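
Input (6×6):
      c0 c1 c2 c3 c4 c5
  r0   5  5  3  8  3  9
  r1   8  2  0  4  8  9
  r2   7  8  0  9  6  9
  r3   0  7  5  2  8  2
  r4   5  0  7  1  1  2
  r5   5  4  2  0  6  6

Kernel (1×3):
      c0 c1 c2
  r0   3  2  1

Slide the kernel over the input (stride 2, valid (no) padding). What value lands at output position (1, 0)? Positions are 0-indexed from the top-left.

The receptive field on the input at this output position is [7 8 0]. Elementwise product with the kernel and sum: 7·3 + 8·2 + 0·1.

37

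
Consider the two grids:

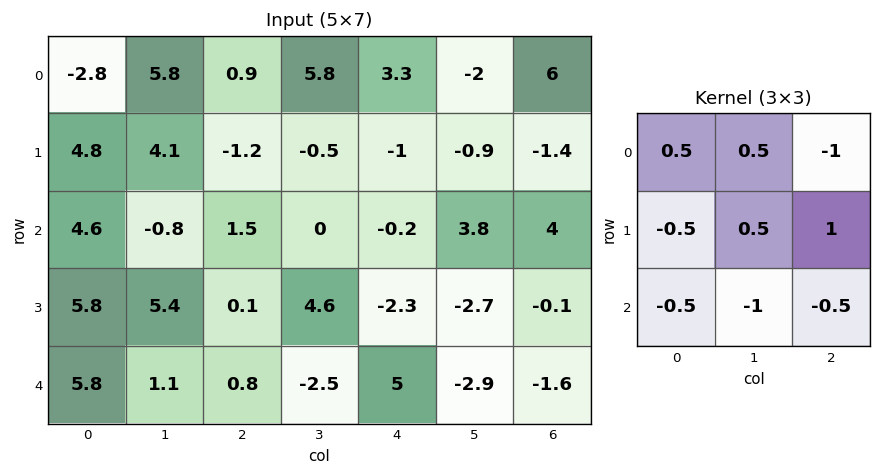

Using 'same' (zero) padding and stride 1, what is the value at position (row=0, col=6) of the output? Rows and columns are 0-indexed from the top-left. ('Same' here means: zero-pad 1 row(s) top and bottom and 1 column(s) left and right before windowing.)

5.85

The receptive field on the zero-padded input at this output position is [0 0 0 / -2 6 0 / -0.9 -1.4 0]. Elementwise product with the kernel and sum: 0·0.5 + 0·0.5 + 0·-1 + -2·-0.5 + 6·0.5 + 0·1 + -0.9·-0.5 + -1.4·-1 + 0·-0.5.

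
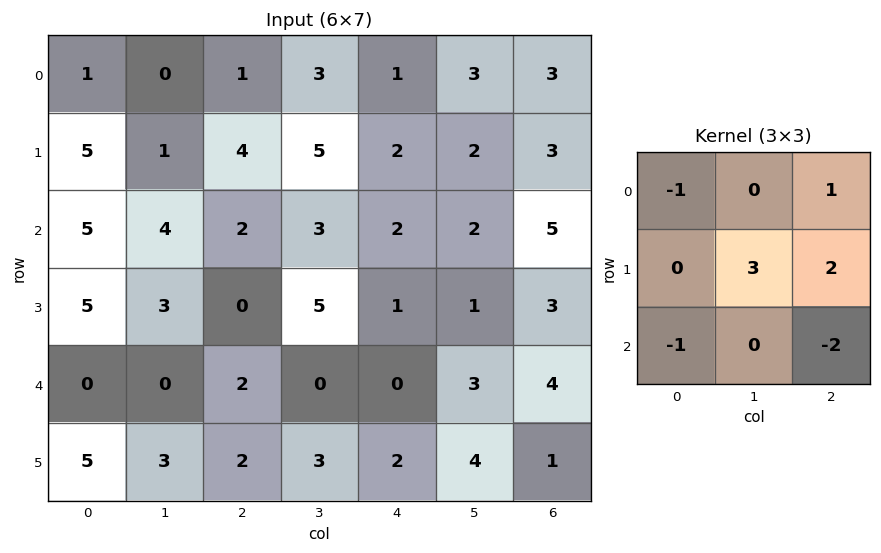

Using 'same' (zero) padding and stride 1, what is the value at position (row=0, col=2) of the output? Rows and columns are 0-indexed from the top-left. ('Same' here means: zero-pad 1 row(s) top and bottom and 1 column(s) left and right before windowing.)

The receptive field on the zero-padded input at this output position is [0 0 0 / 0 1 3 / 1 4 5]. Elementwise product with the kernel and sum: 0·-1 + 0·1 + 1·3 + 3·2 + 1·-1 + 5·-2.

-2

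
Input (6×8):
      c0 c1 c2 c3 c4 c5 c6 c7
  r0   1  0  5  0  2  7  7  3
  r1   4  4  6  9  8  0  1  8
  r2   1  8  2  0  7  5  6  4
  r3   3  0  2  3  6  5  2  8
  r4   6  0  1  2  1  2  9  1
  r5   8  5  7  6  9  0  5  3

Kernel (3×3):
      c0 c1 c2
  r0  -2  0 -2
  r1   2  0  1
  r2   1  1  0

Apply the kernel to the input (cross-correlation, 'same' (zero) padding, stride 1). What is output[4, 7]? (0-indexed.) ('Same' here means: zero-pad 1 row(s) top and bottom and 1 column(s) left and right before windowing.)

The receptive field on the zero-padded input at this output position is [2 8 0 / 9 1 0 / 5 3 0]. Elementwise product with the kernel and sum: 2·-2 + 0·-2 + 9·2 + 0·1 + 5·1 + 3·1.

22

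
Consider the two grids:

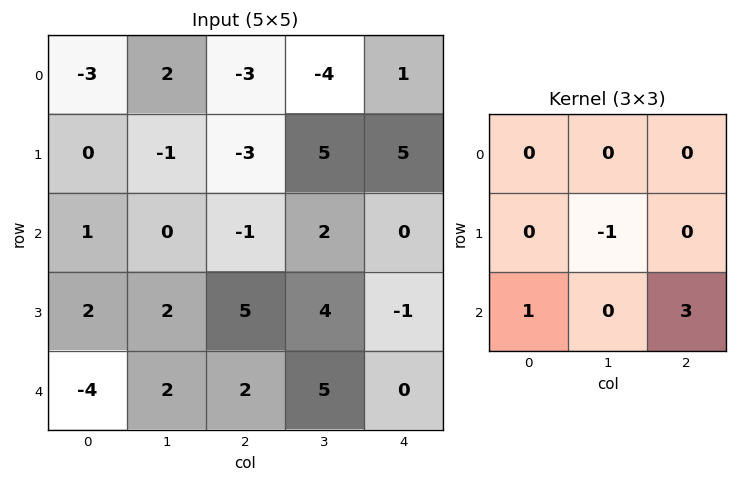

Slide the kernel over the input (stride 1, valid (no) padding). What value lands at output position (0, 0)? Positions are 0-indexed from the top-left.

-1

The receptive field on the input at this output position is [-3 2 -3 / 0 -1 -3 / 1 0 -1]. Elementwise product with the kernel and sum: -1·-1 + 1·1 + -1·3.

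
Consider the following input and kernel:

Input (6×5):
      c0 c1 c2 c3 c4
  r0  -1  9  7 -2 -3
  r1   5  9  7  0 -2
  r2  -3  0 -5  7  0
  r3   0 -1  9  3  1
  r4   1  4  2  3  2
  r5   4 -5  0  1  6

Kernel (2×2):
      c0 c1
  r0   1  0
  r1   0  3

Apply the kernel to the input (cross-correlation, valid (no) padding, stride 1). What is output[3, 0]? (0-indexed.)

The receptive field on the input at this output position is [0 -1 / 1 4]. Elementwise product with the kernel and sum: 0·1 + 4·3.

12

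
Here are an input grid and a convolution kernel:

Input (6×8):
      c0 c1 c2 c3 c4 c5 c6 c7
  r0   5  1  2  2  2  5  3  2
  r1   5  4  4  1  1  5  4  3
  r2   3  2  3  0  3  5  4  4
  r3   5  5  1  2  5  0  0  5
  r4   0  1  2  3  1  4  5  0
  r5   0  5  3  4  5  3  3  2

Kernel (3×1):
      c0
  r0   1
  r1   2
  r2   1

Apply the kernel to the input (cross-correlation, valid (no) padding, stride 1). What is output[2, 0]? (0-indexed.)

The receptive field on the input at this output position is [3 / 5 / 0]. Elementwise product with the kernel and sum: 3·1 + 5·2 + 0·1.

13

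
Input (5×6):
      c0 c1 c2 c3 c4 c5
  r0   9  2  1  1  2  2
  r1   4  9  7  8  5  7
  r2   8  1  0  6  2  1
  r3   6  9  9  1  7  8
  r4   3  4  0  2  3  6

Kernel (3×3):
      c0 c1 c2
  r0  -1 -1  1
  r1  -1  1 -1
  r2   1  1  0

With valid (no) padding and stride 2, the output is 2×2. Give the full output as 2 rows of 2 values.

Output[0,0]: The receptive field on the input at this output position is [9 2 1 / 4 9 7 / 8 1 0]. Elementwise product with the kernel and sum: 9·-1 + 2·-1 + 1·1 + 4·-1 + 9·1 + 7·-1 + 8·1 + 1·1.

-3 2
-8 -17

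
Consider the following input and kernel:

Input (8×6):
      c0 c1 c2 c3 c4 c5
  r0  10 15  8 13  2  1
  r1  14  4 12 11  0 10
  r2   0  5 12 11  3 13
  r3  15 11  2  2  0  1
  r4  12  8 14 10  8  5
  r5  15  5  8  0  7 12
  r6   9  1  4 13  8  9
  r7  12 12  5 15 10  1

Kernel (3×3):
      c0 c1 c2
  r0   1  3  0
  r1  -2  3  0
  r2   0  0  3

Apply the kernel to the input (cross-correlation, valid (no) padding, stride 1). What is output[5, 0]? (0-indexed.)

30

The receptive field on the input at this output position is [15 5 8 / 9 1 4 / 12 12 5]. Elementwise product with the kernel and sum: 15·1 + 5·3 + 9·-2 + 1·3 + 5·3.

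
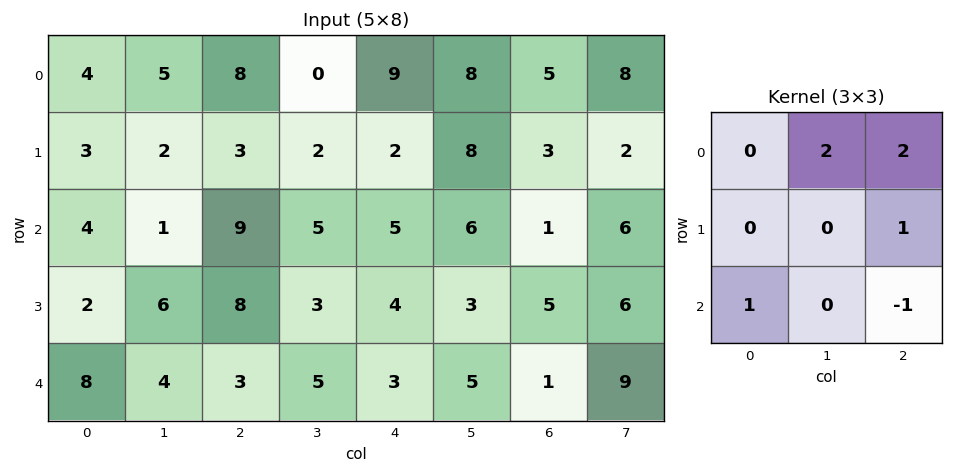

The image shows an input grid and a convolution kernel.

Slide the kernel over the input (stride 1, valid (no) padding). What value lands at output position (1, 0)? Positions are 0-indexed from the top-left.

13

The receptive field on the input at this output position is [3 2 3 / 4 1 9 / 2 6 8]. Elementwise product with the kernel and sum: 2·2 + 3·2 + 9·1 + 2·1 + 8·-1.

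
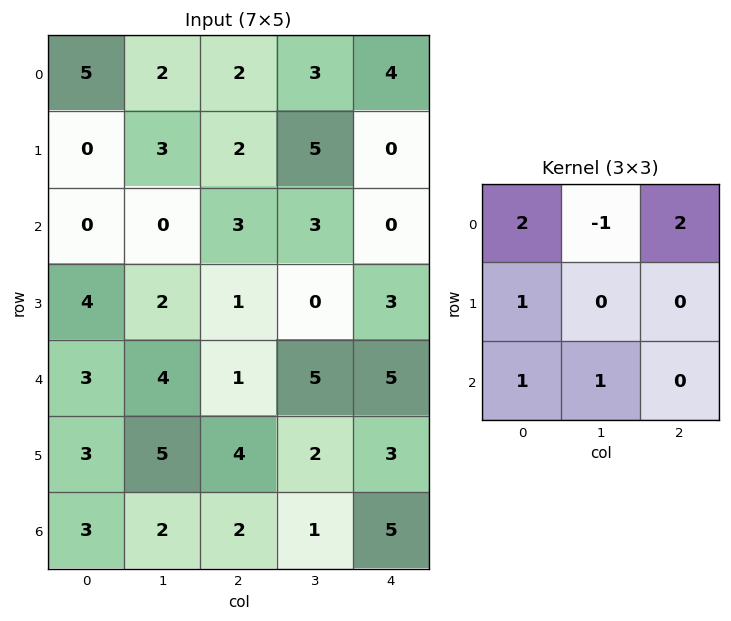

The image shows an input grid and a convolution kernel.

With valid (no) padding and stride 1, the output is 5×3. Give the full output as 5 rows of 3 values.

12 14 17
7 17 3
17 10 10
19 16 15
12 26 14

Output[0,0]: The receptive field on the input at this output position is [5 2 2 / 0 3 2 / 0 0 3]. Elementwise product with the kernel and sum: 5·2 + 2·-1 + 2·2 + 0·1 + 0·1 + 0·1.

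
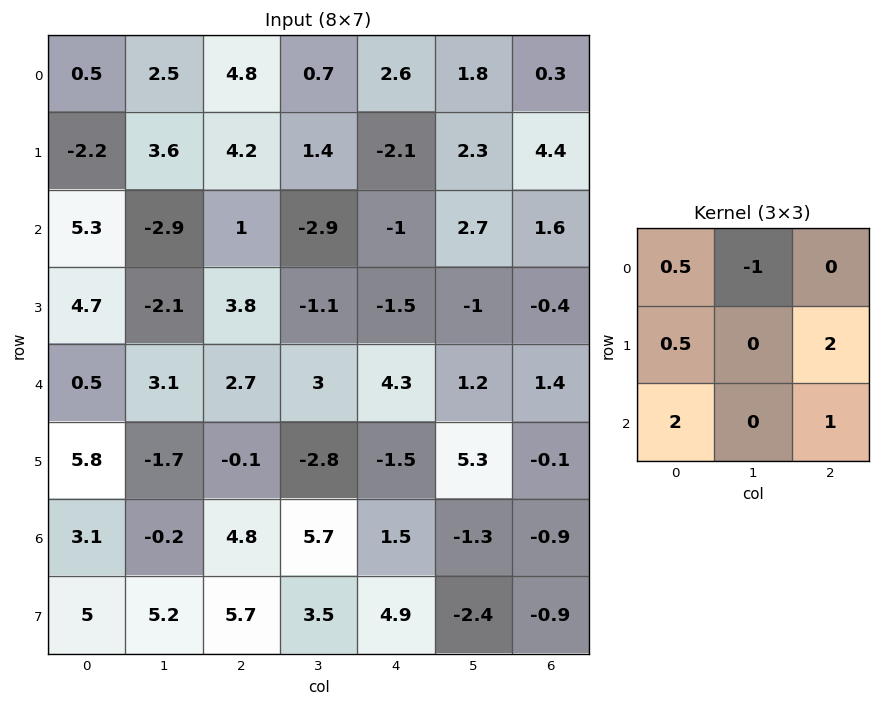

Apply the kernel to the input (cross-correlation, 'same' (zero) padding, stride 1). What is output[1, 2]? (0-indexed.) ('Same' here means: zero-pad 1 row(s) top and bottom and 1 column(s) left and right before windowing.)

The receptive field on the zero-padded input at this output position is [2.5 4.8 0.7 / 3.6 4.2 1.4 / -2.9 1 -2.9]. Elementwise product with the kernel and sum: 2.5·0.5 + 4.8·-1 + 3.6·0.5 + 1.4·2 + -2.9·2 + -2.9·1.

-7.65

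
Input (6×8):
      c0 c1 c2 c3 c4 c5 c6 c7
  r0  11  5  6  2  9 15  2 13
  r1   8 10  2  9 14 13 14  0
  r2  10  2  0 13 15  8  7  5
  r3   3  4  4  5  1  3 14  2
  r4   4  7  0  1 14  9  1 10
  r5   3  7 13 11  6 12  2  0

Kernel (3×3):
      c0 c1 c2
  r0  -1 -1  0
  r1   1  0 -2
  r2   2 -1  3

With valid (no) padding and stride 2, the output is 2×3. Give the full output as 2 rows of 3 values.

Output[0,0]: The receptive field on the input at this output position is [11 5 6 / 8 10 2 / 10 2 0]. Elementwise product with the kernel and sum: 11·-1 + 5·-1 + 8·1 + 2·-2 + 10·2 + 2·-1 + 0·3.
Output[0,1]: The receptive field on the input at this output position is [6 2 9 / 2 9 14 / 0 13 15]. Elementwise product with the kernel and sum: 6·-1 + 2·-1 + 2·1 + 14·-2 + 0·2 + 13·-1 + 15·3.

6 -2 5
-16 30 -28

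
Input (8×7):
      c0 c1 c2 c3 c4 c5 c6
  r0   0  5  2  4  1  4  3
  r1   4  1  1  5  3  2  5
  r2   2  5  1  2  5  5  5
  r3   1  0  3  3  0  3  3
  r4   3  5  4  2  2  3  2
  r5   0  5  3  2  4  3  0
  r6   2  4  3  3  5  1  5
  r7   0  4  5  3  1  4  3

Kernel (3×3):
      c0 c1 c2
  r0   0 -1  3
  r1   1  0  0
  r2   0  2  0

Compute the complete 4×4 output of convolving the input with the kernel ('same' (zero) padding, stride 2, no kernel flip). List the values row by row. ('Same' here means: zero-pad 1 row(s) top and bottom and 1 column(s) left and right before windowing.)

8 7 10 14
1 25 5 6
-1 17 19 0
15 17 10 7

Output[0,0]: The receptive field on the zero-padded input at this output position is [0 0 0 / 0 0 5 / 0 4 1]. Elementwise product with the kernel and sum: 0·-1 + 0·3 + 0·1 + 4·2.
Output[0,1]: The receptive field on the zero-padded input at this output position is [0 0 0 / 5 2 4 / 1 1 5]. Elementwise product with the kernel and sum: 0·-1 + 0·3 + 5·1 + 1·2.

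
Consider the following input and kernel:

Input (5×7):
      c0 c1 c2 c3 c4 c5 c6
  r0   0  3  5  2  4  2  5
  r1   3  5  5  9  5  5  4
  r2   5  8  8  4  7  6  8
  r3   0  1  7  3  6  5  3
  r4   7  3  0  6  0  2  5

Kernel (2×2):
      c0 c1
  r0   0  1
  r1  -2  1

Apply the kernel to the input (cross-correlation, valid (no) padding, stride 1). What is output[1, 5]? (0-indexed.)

The receptive field on the input at this output position is [5 4 / 6 8]. Elementwise product with the kernel and sum: 4·1 + 6·-2 + 8·1.

0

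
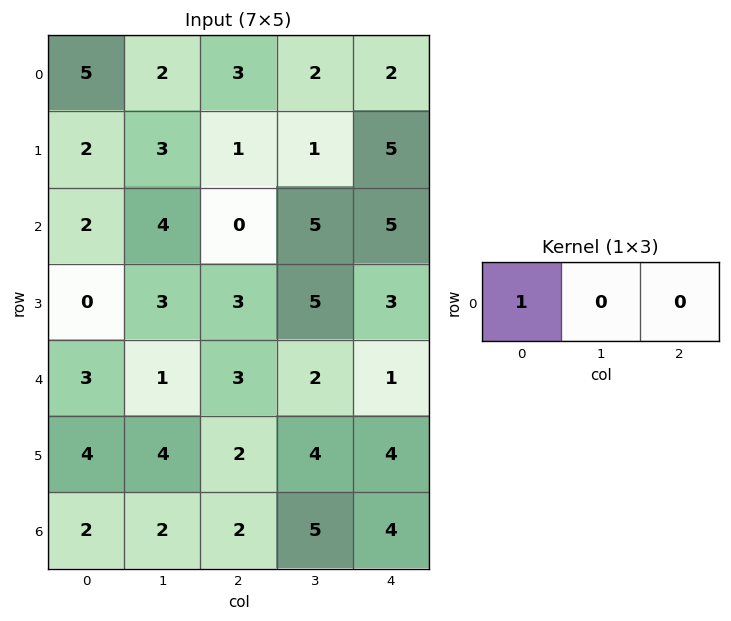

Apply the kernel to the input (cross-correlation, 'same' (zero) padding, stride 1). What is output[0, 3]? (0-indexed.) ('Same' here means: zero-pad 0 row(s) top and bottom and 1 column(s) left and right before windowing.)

The receptive field on the zero-padded input at this output position is [3 2 2]. Elementwise product with the kernel and sum: 3·1.

3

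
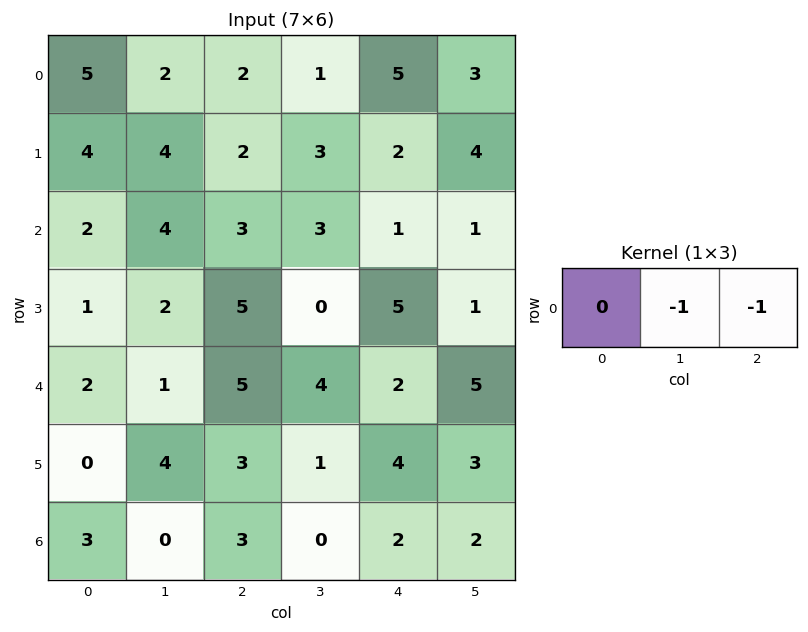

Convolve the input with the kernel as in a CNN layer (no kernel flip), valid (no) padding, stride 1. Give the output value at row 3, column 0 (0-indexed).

The receptive field on the input at this output position is [1 2 5]. Elementwise product with the kernel and sum: 2·-1 + 5·-1.

-7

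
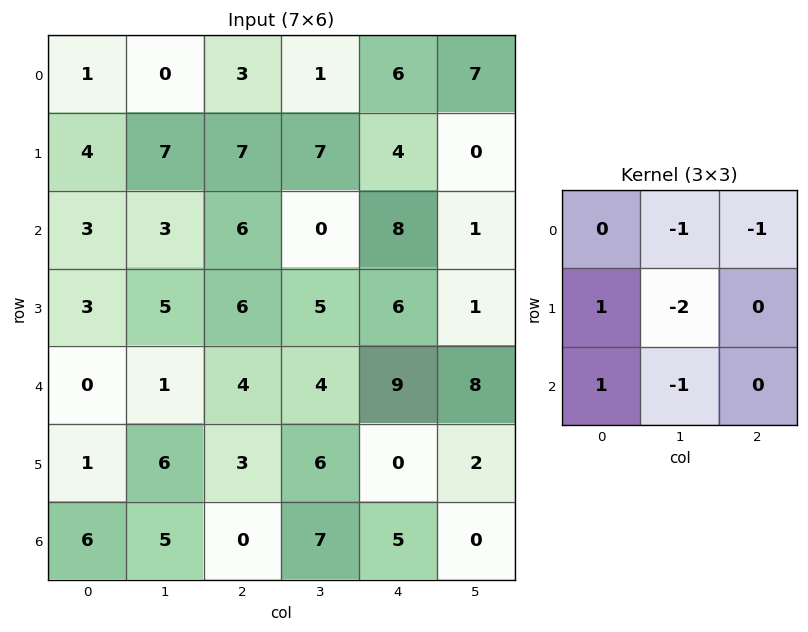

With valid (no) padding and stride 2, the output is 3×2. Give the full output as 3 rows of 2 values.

-13 -8
-17 -12
-15 -29

Output[0,0]: The receptive field on the input at this output position is [1 0 3 / 4 7 7 / 3 3 6]. Elementwise product with the kernel and sum: 0·-1 + 3·-1 + 4·1 + 7·-2 + 3·1 + 3·-1.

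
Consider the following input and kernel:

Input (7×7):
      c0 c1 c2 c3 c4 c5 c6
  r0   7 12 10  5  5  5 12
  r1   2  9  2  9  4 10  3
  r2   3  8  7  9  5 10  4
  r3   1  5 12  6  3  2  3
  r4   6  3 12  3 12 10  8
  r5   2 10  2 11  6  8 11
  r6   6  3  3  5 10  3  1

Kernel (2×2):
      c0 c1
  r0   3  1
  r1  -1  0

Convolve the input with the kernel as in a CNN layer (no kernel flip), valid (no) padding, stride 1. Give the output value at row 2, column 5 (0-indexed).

The receptive field on the input at this output position is [10 4 / 2 3]. Elementwise product with the kernel and sum: 10·3 + 4·1 + 2·-1.

32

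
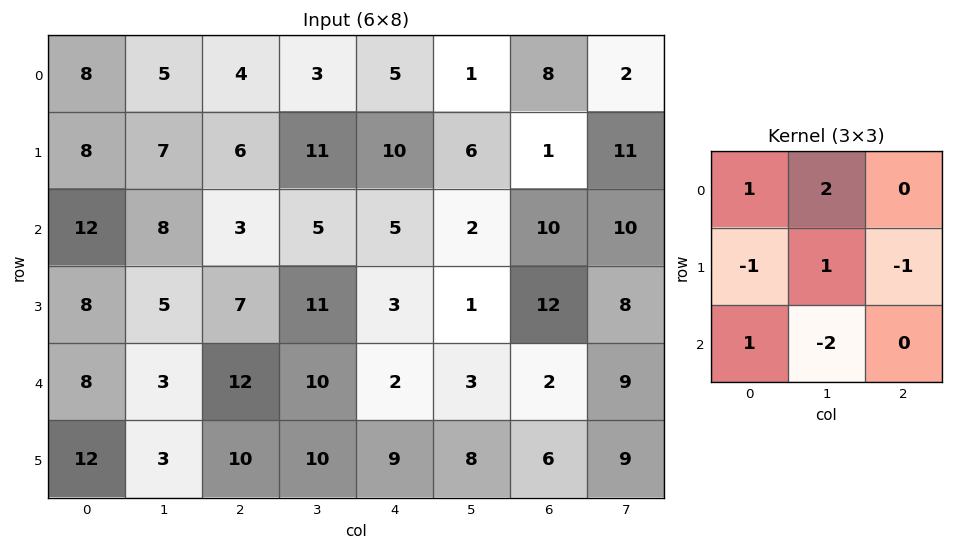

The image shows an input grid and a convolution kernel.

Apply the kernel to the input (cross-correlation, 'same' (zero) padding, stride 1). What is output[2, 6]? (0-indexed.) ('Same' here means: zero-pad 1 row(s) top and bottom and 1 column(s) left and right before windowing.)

-17

The receptive field on the zero-padded input at this output position is [6 1 11 / 2 10 10 / 1 12 8]. Elementwise product with the kernel and sum: 6·1 + 1·2 + 2·-1 + 10·1 + 10·-1 + 1·1 + 12·-2.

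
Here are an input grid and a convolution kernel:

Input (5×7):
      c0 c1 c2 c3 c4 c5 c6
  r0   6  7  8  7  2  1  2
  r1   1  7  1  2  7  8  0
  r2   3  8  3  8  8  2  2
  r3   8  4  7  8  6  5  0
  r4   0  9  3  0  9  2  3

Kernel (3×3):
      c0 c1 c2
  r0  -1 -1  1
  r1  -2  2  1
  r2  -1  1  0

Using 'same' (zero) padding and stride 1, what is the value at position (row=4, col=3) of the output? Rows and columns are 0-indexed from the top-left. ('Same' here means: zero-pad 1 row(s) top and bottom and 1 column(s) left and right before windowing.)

The receptive field on the zero-padded input at this output position is [7 8 6 / 3 0 9 / 0 0 0]. Elementwise product with the kernel and sum: 7·-1 + 8·-1 + 6·1 + 3·-2 + 0·2 + 9·1 + 0·-1 + 0·1.

-6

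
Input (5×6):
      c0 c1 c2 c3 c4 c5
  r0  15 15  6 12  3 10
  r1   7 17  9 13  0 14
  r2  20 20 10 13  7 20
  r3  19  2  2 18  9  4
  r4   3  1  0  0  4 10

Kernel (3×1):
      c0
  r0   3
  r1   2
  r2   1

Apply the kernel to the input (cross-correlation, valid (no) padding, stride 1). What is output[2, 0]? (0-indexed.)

The receptive field on the input at this output position is [20 / 19 / 3]. Elementwise product with the kernel and sum: 20·3 + 19·2 + 3·1.

101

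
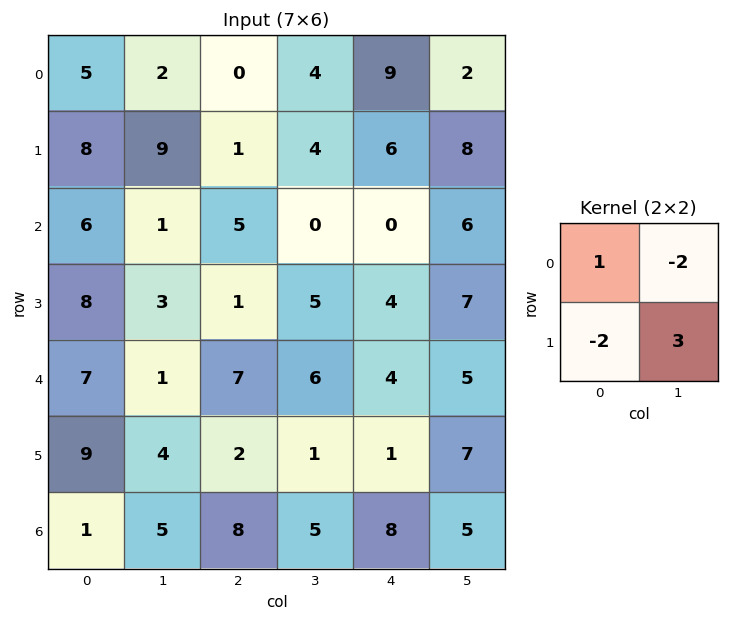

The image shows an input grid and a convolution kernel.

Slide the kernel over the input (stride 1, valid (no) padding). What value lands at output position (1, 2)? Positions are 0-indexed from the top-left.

The receptive field on the input at this output position is [1 4 / 5 0]. Elementwise product with the kernel and sum: 1·1 + 4·-2 + 5·-2 + 0·3.

-17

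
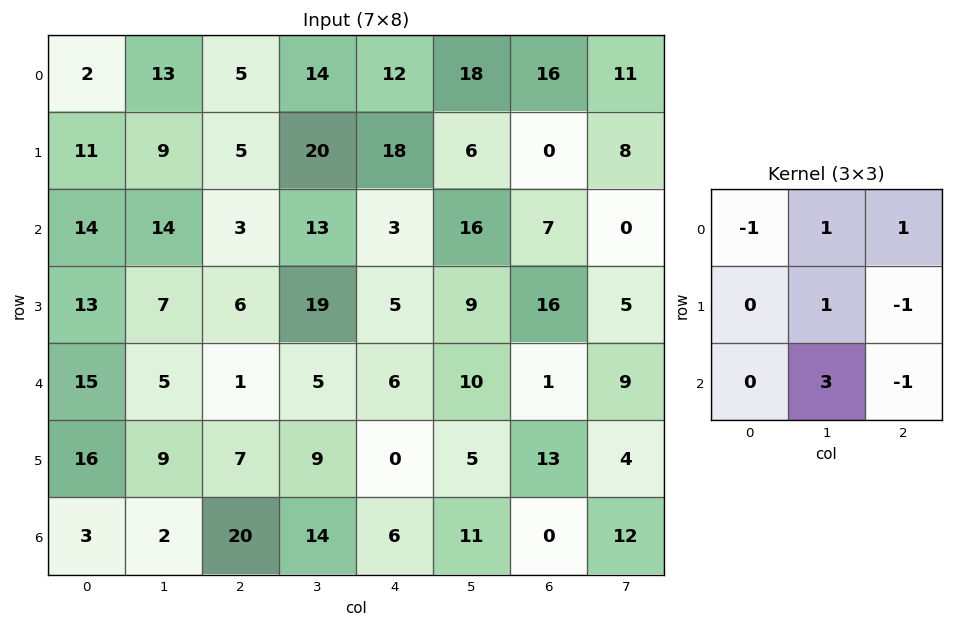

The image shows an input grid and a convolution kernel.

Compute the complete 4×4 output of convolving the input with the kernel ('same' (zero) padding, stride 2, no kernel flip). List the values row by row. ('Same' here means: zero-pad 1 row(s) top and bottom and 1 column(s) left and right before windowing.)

Output[0,0]: The receptive field on the zero-padded input at this output position is [0 0 0 / 0 2 13 / 0 11 9]. Elementwise product with the kernel and sum: 0·-1 + 0·1 + 0·1 + 2·1 + 13·-1 + 11·3 + 9·-1.
Output[0,1]: The receptive field on the zero-padded input at this output position is [0 0 0 / 13 5 14 / 9 5 20]. Elementwise product with the kernel and sum: 0·-1 + 0·1 + 0·1 + 5·1 + 14·-1 + 5·3 + 20·-1.

13 -14 42 -3
52 5 -3 52
69 26 -14 39
26 13 -9 0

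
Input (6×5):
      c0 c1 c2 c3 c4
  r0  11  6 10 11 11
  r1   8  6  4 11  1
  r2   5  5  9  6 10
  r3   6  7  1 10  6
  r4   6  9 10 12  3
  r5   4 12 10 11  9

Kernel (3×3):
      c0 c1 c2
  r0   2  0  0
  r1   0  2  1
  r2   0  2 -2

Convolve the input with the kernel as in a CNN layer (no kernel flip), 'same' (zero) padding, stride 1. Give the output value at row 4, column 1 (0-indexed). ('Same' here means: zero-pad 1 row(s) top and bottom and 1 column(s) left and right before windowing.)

44

The receptive field on the zero-padded input at this output position is [6 7 1 / 6 9 10 / 4 12 10]. Elementwise product with the kernel and sum: 6·2 + 9·2 + 10·1 + 12·2 + 10·-2.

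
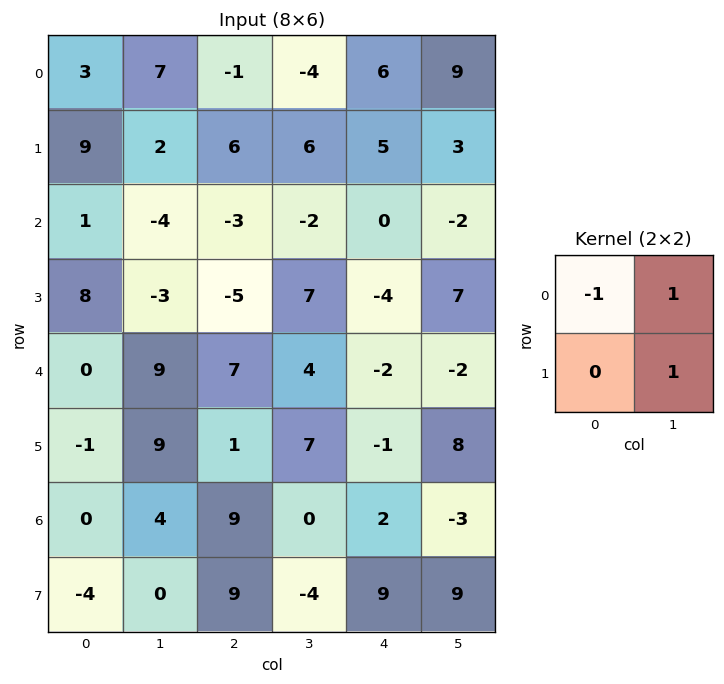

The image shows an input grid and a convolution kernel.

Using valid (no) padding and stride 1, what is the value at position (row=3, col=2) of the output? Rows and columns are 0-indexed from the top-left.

16

The receptive field on the input at this output position is [-5 7 / 7 4]. Elementwise product with the kernel and sum: -5·-1 + 7·1 + 4·1.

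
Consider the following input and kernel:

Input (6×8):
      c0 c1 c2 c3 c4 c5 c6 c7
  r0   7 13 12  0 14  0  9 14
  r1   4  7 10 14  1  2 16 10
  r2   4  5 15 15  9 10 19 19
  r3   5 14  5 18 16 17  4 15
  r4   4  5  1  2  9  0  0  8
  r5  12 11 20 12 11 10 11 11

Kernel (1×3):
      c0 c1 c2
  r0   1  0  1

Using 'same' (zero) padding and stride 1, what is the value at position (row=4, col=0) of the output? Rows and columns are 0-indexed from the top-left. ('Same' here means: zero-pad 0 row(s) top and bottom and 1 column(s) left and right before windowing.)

The receptive field on the zero-padded input at this output position is [0 4 5]. Elementwise product with the kernel and sum: 0·1 + 5·1.

5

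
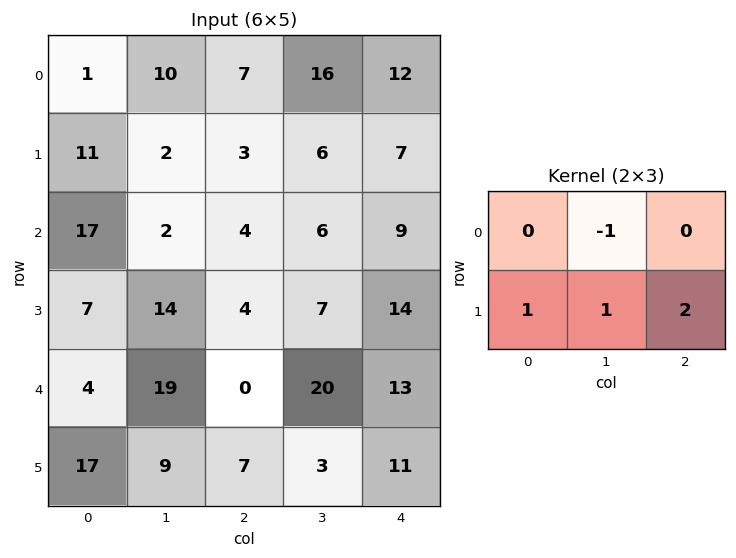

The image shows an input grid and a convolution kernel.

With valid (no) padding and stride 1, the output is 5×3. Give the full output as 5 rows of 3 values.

9 10 7
25 15 22
27 28 33
9 55 39
21 22 12

Output[0,0]: The receptive field on the input at this output position is [1 10 7 / 11 2 3]. Elementwise product with the kernel and sum: 10·-1 + 11·1 + 2·1 + 3·2.
Output[0,1]: The receptive field on the input at this output position is [10 7 16 / 2 3 6]. Elementwise product with the kernel and sum: 7·-1 + 2·1 + 3·1 + 6·2.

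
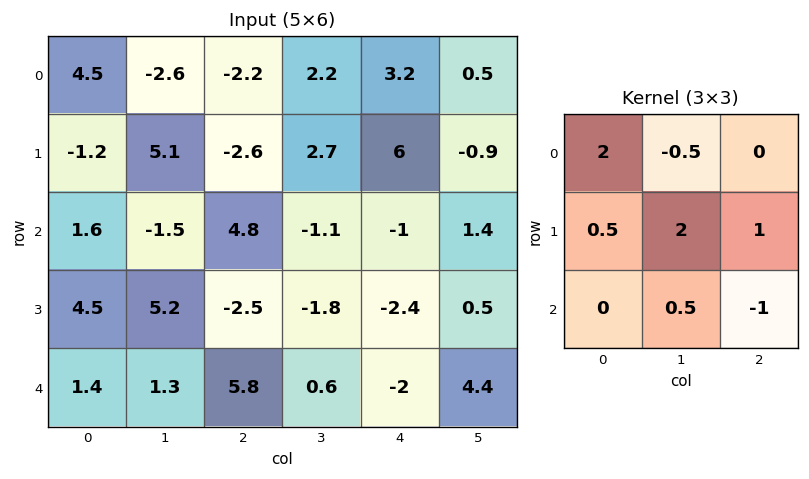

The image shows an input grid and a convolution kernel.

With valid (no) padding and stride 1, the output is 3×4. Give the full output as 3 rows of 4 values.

11.75 -0.55 5.05 13.35
2.75 19.8 -5.85 -0.45
8.95 -7.3 5.2 -12.3

Output[0,0]: The receptive field on the input at this output position is [4.5 -2.6 -2.2 / -1.2 5.1 -2.6 / 1.6 -1.5 4.8]. Elementwise product with the kernel and sum: 4.5·2 + -2.6·-0.5 + -1.2·0.5 + 5.1·2 + -2.6·1 + -1.5·0.5 + 4.8·-1.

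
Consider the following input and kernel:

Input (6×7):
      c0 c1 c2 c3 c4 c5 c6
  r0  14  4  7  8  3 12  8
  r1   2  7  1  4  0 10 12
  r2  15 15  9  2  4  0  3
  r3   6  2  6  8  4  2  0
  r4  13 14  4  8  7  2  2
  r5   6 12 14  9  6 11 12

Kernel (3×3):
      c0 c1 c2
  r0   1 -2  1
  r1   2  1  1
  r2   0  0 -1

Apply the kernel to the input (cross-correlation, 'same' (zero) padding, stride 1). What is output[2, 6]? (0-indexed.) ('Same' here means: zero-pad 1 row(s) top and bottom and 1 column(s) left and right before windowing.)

-11

The receptive field on the zero-padded input at this output position is [10 12 0 / 0 3 0 / 2 0 0]. Elementwise product with the kernel and sum: 10·1 + 12·-2 + 0·1 + 0·2 + 3·1 + 0·1 + 0·-1.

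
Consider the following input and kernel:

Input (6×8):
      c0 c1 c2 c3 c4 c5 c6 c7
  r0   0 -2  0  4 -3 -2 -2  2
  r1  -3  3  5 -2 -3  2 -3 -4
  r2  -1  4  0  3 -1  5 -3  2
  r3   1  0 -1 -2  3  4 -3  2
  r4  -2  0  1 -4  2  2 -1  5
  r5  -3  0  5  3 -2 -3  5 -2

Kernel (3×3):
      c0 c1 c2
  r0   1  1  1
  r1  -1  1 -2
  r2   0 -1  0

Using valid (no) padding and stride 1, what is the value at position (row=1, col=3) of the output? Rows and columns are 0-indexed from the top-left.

-20

The receptive field on the input at this output position is [-2 -3 2 / 3 -1 5 / -2 3 4]. Elementwise product with the kernel and sum: -2·1 + -3·1 + 2·1 + 3·-1 + -1·1 + 5·-2 + 3·-1.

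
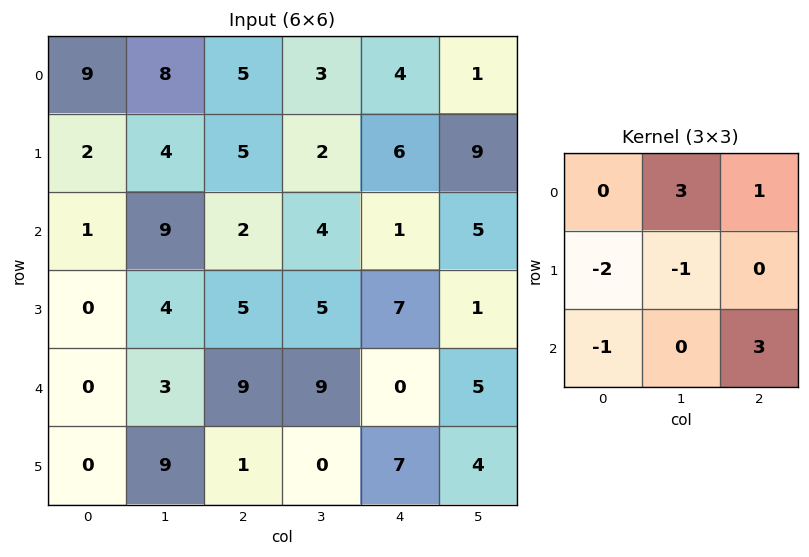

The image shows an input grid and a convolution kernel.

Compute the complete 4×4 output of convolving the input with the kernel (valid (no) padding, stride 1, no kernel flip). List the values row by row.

Output[0,0]: The receptive field on the input at this output position is [9 8 5 / 2 4 5 / 1 9 2]. Elementwise product with the kernel and sum: 8·3 + 5·1 + 2·-2 + 4·-1 + 1·-1 + 2·3.

26 8 2 14
21 8 20 16
52 21 -11 -3
17 -4 15 16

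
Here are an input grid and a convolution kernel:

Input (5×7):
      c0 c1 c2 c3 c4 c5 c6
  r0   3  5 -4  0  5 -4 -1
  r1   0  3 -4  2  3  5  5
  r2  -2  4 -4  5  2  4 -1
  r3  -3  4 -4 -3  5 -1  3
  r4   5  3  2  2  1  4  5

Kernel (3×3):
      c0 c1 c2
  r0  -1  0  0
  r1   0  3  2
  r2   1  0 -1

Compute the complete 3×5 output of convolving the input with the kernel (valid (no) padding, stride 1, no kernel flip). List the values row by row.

Output[0,0]: The receptive field on the input at this output position is [3 5 -4 / 0 3 -4 / -2 4 -4]. Elementwise product with the kernel and sum: 3·-1 + 3·3 + -4·2 + -2·1 + -4·-1.
Output[0,1]: The receptive field on the input at this output position is [5 -4 0 / 3 -4 2 / 4 -4 5]. Elementwise product with the kernel and sum: 5·-1 + -4·3 + 2·2 + 4·1 + 5·-1.

0 -14 10 20 23
5 2 14 10 9
9 -21 6 6 -3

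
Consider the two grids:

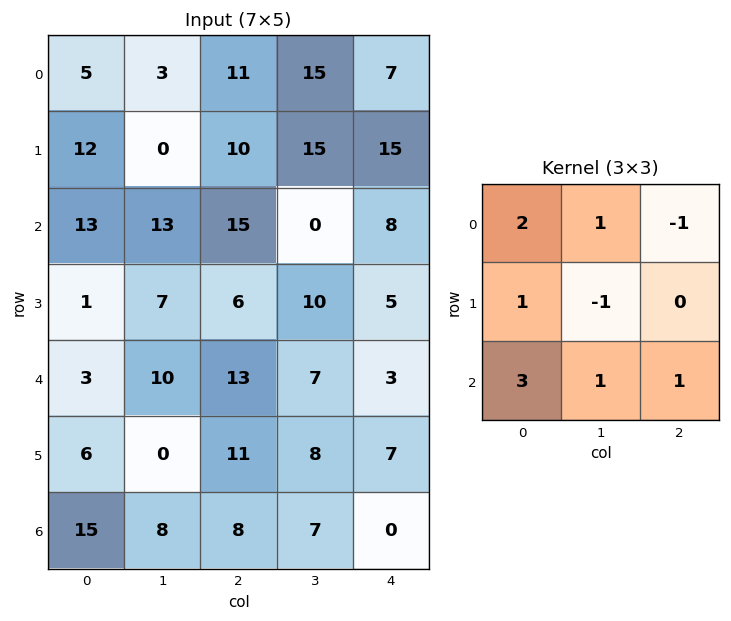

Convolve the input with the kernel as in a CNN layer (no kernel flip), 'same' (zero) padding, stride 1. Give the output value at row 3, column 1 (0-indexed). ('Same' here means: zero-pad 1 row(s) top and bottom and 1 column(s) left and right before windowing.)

The receptive field on the zero-padded input at this output position is [13 13 15 / 1 7 6 / 3 10 13]. Elementwise product with the kernel and sum: 13·2 + 13·1 + 15·-1 + 1·1 + 7·-1 + 3·3 + 10·1 + 13·1.

50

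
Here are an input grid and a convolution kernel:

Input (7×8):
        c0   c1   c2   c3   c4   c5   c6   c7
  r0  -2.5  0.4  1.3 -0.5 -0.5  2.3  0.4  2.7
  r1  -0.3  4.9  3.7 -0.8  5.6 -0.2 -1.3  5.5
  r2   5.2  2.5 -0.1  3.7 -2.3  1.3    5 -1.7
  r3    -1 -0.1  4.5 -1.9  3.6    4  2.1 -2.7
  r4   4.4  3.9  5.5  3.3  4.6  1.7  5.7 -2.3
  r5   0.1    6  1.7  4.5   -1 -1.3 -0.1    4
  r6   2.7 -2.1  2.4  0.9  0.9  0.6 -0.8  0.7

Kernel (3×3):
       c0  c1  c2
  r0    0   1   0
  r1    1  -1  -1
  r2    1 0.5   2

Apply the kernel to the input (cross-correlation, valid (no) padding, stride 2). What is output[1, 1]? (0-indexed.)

22.85

The receptive field on the input at this output position is [-0.1 3.7 -2.3 / 4.5 -1.9 3.6 / 5.5 3.3 4.6]. Elementwise product with the kernel and sum: 3.7·1 + 4.5·1 + -1.9·-1 + 3.6·-1 + 5.5·1 + 3.3·0.5 + 4.6·2.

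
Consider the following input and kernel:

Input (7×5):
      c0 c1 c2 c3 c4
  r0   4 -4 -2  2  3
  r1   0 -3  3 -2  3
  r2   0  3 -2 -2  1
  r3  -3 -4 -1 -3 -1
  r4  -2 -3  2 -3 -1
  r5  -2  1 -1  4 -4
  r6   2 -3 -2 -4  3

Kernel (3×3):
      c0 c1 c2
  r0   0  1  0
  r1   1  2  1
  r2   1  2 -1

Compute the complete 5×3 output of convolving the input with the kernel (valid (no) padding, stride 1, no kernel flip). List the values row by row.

1 0 -3
-9 -3 -13
-19 -7 -13
-9 -8 3
-6 2 -13

Output[0,0]: The receptive field on the input at this output position is [4 -4 -2 / 0 -3 3 / 0 3 -2]. Elementwise product with the kernel and sum: -4·1 + 0·1 + -3·2 + 3·1 + 0·1 + 3·2 + -2·-1.
Output[0,1]: The receptive field on the input at this output position is [-4 -2 2 / -3 3 -2 / 3 -2 -2]. Elementwise product with the kernel and sum: -2·1 + -3·1 + 3·2 + -2·1 + 3·1 + -2·2 + -2·-1.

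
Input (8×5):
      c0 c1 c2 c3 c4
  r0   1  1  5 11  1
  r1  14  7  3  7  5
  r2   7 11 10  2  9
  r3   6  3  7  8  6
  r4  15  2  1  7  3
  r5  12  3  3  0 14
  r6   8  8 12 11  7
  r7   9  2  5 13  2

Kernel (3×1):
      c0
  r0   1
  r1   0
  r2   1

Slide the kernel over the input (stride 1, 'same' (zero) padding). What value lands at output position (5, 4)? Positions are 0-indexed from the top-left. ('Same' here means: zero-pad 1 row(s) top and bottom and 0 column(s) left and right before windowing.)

The receptive field on the zero-padded input at this output position is [3 / 14 / 7]. Elementwise product with the kernel and sum: 3·1 + 7·1.

10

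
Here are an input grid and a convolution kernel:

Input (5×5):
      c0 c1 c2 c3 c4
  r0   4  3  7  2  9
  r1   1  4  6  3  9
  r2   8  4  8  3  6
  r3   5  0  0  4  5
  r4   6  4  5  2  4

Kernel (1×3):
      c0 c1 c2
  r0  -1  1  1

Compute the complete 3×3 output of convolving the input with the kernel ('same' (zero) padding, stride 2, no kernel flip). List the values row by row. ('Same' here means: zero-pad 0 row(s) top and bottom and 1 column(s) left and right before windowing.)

7 6 7
12 7 3
10 3 2

Output[0,0]: The receptive field on the zero-padded input at this output position is [0 4 3]. Elementwise product with the kernel and sum: 0·-1 + 4·1 + 3·1.
Output[0,1]: The receptive field on the zero-padded input at this output position is [3 7 2]. Elementwise product with the kernel and sum: 3·-1 + 7·1 + 2·1.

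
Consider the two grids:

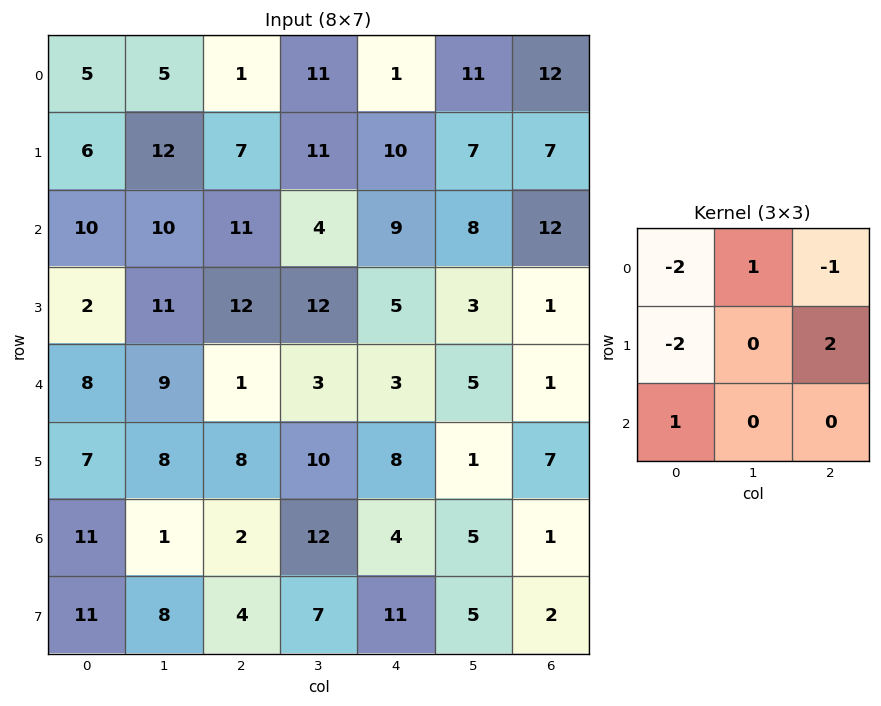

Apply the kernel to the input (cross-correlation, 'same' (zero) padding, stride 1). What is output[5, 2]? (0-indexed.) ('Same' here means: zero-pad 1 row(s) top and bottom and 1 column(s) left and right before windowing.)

-15

The receptive field on the zero-padded input at this output position is [9 1 3 / 8 8 10 / 1 2 12]. Elementwise product with the kernel and sum: 9·-2 + 1·1 + 3·-1 + 8·-2 + 10·2 + 1·1.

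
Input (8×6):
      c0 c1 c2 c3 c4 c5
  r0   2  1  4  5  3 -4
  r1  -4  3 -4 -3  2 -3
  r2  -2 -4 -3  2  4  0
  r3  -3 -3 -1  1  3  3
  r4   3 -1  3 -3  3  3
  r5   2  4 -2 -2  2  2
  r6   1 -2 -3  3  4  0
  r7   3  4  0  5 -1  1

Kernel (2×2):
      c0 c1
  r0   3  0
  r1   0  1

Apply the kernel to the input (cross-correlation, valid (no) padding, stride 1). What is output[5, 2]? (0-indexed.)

-3

The receptive field on the input at this output position is [-2 -2 / -3 3]. Elementwise product with the kernel and sum: -2·3 + 3·1.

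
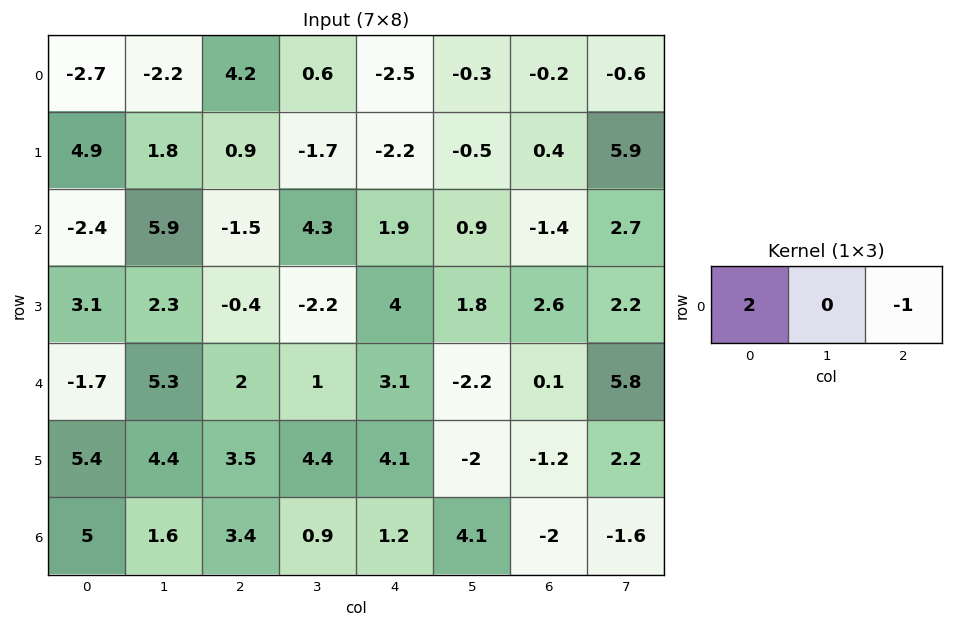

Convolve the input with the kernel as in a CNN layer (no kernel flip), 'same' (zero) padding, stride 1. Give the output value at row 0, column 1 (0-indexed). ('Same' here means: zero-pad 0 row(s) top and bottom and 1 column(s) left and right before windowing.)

-9.6

The receptive field on the zero-padded input at this output position is [-2.7 -2.2 4.2]. Elementwise product with the kernel and sum: -2.7·2 + 4.2·-1.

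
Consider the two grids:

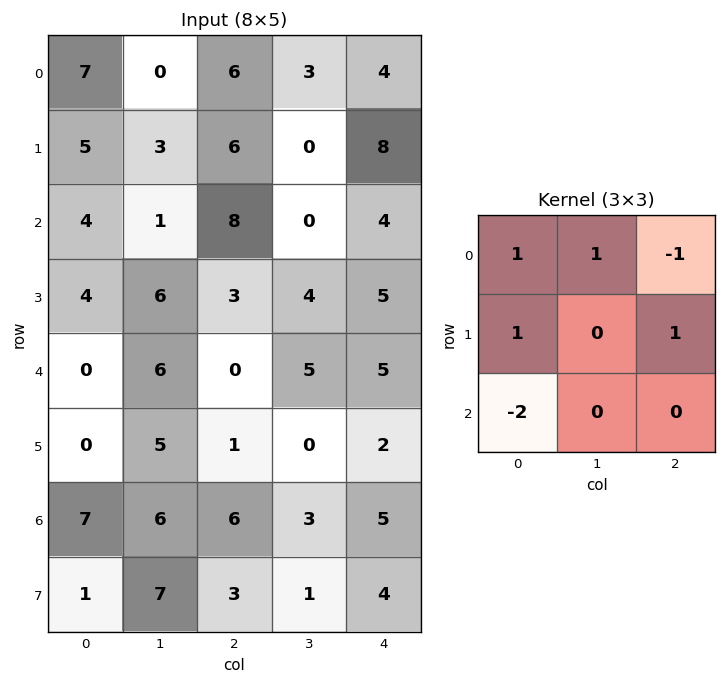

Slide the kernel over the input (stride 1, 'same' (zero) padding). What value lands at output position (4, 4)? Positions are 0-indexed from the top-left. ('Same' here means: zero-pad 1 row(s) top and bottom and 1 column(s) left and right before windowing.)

14

The receptive field on the zero-padded input at this output position is [4 5 0 / 5 5 0 / 0 2 0]. Elementwise product with the kernel and sum: 4·1 + 5·1 + 0·-1 + 5·1 + 0·1 + 0·-2.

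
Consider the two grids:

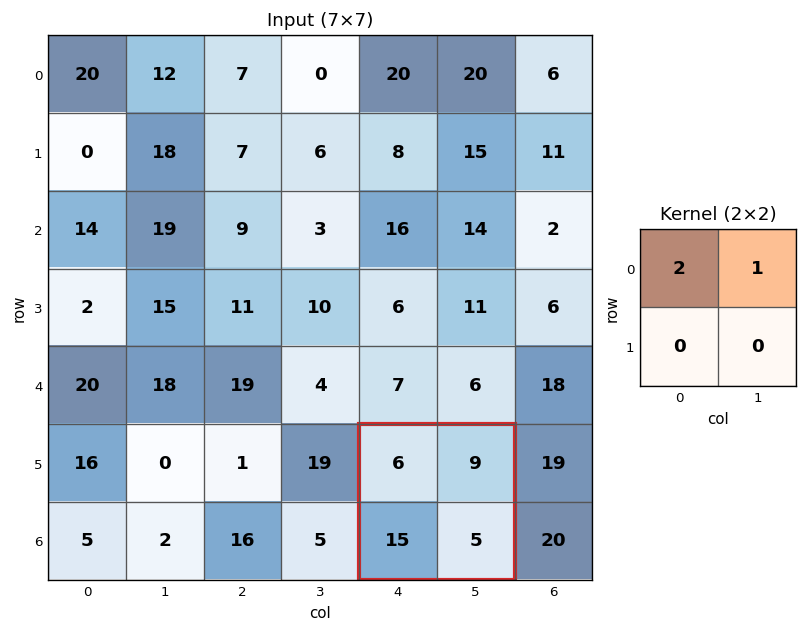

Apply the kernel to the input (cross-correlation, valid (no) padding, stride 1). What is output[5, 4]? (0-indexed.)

21

The receptive field on the input at this output position is [6 9 / 15 5]. Elementwise product with the kernel and sum: 6·2 + 9·1.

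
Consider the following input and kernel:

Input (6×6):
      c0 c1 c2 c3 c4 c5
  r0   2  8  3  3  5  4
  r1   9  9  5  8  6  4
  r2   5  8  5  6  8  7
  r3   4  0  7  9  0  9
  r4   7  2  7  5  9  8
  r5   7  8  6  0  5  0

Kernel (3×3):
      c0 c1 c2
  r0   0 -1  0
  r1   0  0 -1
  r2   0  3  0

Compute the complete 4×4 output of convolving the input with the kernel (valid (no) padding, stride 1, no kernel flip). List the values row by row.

11 4 9 15
-14 10 11 -13
-9 7 9 10
17 6 -18 7

Output[0,0]: The receptive field on the input at this output position is [2 8 3 / 9 9 5 / 5 8 5]. Elementwise product with the kernel and sum: 8·-1 + 5·-1 + 8·3.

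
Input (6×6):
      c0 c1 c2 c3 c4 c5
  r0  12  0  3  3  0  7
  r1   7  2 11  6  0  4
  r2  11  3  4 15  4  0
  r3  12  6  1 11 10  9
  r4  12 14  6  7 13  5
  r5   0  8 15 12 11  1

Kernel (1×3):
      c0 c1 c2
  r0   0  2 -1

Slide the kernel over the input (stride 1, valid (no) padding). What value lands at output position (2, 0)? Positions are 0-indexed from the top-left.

The receptive field on the input at this output position is [11 3 4]. Elementwise product with the kernel and sum: 3·2 + 4·-1.

2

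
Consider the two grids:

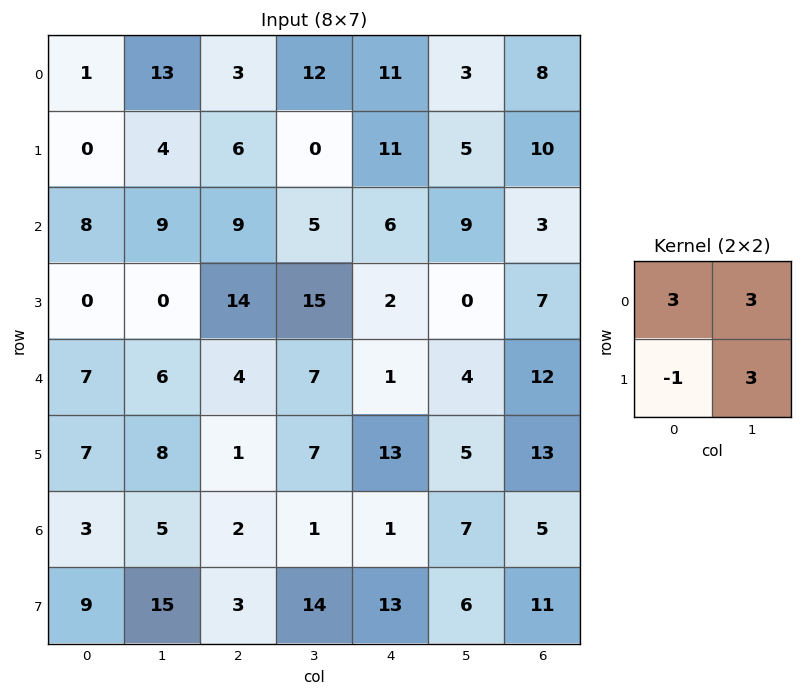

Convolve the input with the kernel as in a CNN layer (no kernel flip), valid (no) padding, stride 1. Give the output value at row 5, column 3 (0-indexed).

62

The receptive field on the input at this output position is [7 13 / 1 1]. Elementwise product with the kernel and sum: 7·3 + 13·3 + 1·-1 + 1·3.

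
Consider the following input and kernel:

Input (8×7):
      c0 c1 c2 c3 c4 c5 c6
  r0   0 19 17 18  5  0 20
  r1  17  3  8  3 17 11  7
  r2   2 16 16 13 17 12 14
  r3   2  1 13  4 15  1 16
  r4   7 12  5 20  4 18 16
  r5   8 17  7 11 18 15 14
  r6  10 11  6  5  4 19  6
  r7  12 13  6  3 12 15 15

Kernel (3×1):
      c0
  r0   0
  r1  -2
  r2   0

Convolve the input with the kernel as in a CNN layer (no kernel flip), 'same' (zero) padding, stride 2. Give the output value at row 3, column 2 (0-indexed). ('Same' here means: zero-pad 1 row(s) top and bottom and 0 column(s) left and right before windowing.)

The receptive field on the zero-padded input at this output position is [18 / 4 / 12]. Elementwise product with the kernel and sum: 4·-2.

-8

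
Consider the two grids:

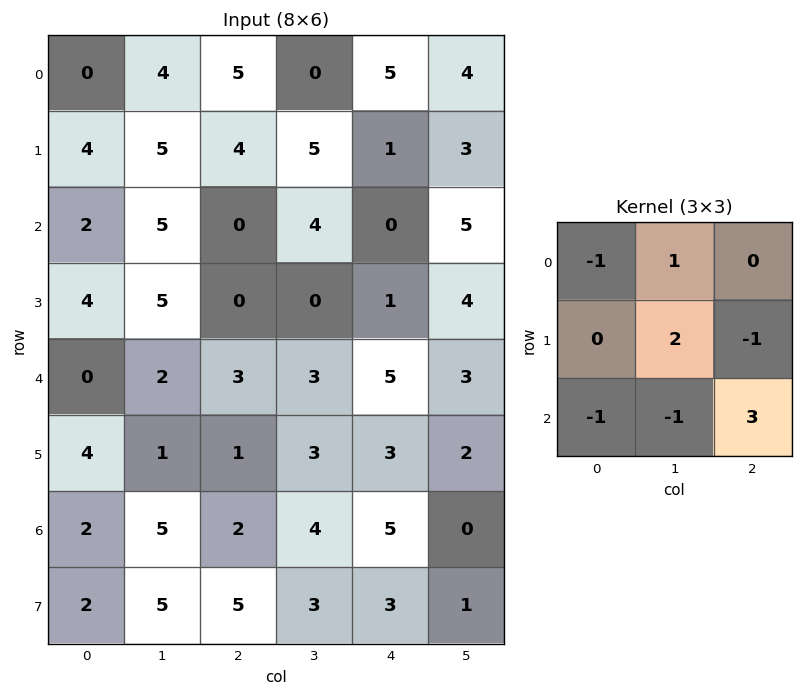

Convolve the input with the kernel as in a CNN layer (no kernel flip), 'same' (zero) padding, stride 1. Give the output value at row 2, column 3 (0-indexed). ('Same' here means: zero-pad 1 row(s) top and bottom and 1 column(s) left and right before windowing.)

The receptive field on the zero-padded input at this output position is [4 5 1 / 0 4 0 / 0 0 1]. Elementwise product with the kernel and sum: 4·-1 + 5·1 + 4·2 + 0·-1 + 0·-1 + 0·-1 + 1·3.

12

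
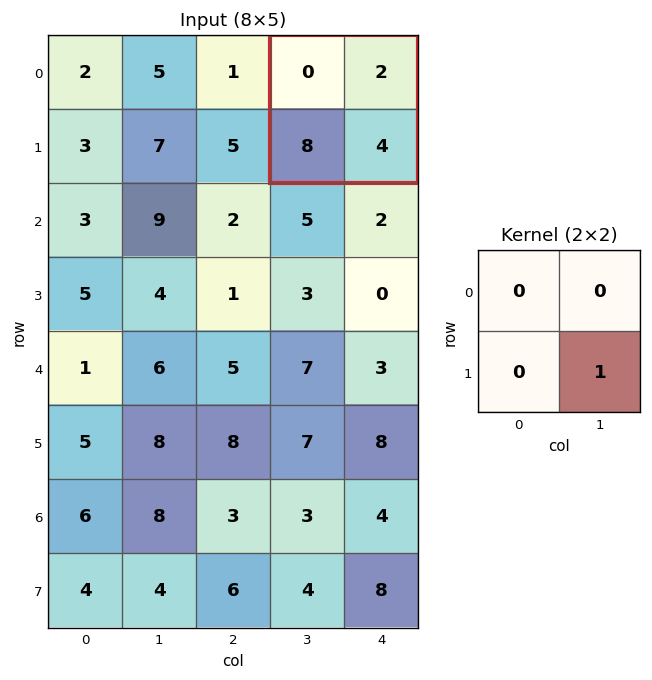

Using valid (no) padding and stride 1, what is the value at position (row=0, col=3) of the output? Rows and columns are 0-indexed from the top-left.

4

The receptive field on the input at this output position is [0 2 / 8 4]. Elementwise product with the kernel and sum: 4·1.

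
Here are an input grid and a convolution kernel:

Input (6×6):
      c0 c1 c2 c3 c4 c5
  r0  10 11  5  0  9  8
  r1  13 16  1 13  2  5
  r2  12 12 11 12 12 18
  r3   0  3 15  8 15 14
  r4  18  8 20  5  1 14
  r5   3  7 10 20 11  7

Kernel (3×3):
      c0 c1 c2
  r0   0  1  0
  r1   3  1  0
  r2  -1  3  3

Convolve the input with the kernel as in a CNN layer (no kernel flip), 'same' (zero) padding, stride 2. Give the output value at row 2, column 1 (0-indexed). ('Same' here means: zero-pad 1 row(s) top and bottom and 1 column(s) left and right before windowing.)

The receptive field on the zero-padded input at this output position is [3 15 8 / 8 20 5 / 7 10 20]. Elementwise product with the kernel and sum: 15·1 + 8·3 + 20·1 + 7·-1 + 10·3 + 20·3.

142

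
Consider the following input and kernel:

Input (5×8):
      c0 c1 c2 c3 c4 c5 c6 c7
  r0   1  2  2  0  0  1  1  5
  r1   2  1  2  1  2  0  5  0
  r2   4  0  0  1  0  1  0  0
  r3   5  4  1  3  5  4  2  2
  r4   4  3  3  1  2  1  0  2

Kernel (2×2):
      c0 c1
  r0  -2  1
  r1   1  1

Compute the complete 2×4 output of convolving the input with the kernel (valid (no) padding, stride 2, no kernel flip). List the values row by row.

3 -1 3 8
1 5 10 4

Output[0,0]: The receptive field on the input at this output position is [1 2 / 2 1]. Elementwise product with the kernel and sum: 1·-2 + 2·1 + 2·1 + 1·1.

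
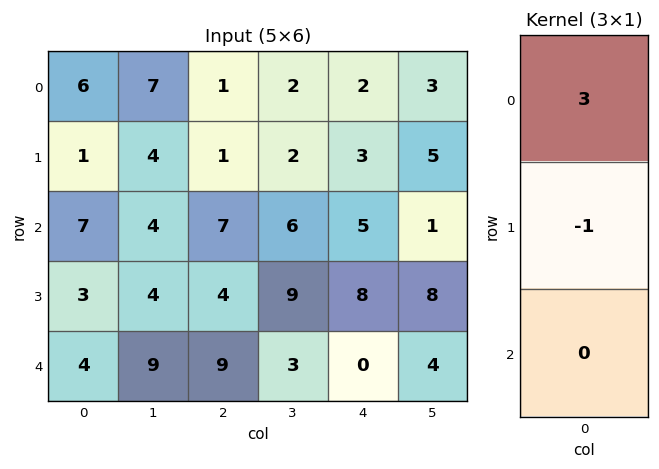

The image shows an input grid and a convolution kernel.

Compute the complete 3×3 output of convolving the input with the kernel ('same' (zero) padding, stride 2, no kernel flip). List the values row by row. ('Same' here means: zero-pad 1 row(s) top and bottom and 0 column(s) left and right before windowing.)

Output[0,0]: The receptive field on the zero-padded input at this output position is [0 / 6 / 1]. Elementwise product with the kernel and sum: 0·3 + 6·-1.
Output[0,1]: The receptive field on the zero-padded input at this output position is [0 / 1 / 1]. Elementwise product with the kernel and sum: 0·3 + 1·-1.

-6 -1 -2
-4 -4 4
5 3 24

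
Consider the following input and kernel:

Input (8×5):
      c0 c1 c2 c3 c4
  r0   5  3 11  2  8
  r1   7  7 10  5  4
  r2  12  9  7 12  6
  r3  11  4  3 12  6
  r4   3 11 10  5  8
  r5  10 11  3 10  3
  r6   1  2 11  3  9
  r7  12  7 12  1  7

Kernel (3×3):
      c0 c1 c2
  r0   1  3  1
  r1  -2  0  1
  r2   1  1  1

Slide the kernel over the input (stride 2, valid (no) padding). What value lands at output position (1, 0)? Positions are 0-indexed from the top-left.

51

The receptive field on the input at this output position is [12 9 7 / 11 4 3 / 3 11 10]. Elementwise product with the kernel and sum: 12·1 + 9·3 + 7·1 + 11·-2 + 3·1 + 3·1 + 11·1 + 10·1.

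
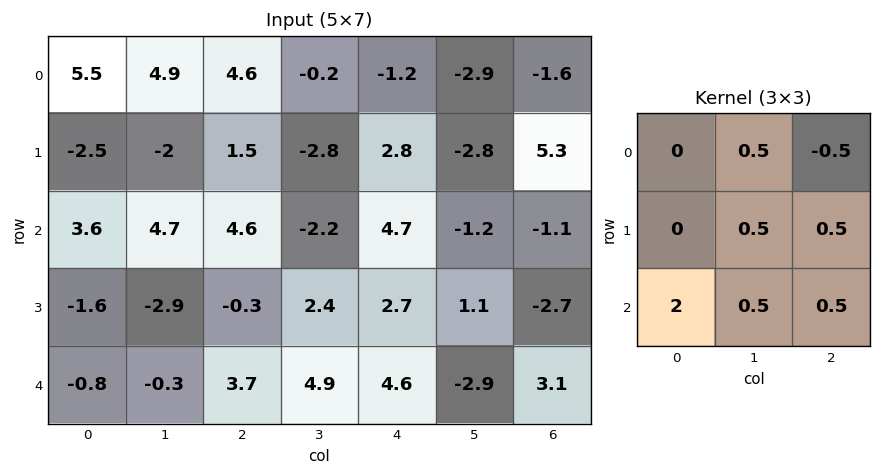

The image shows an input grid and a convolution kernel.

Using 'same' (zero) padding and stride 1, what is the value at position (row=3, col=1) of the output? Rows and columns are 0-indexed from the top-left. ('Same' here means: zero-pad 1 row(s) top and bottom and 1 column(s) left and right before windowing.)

The receptive field on the zero-padded input at this output position is [3.6 4.7 4.6 / -1.6 -2.9 -0.3 / -0.8 -0.3 3.7]. Elementwise product with the kernel and sum: 4.7·0.5 + 4.6·-0.5 + -2.9·0.5 + -0.3·0.5 + -0.8·2 + -0.3·0.5 + 3.7·0.5.

-1.45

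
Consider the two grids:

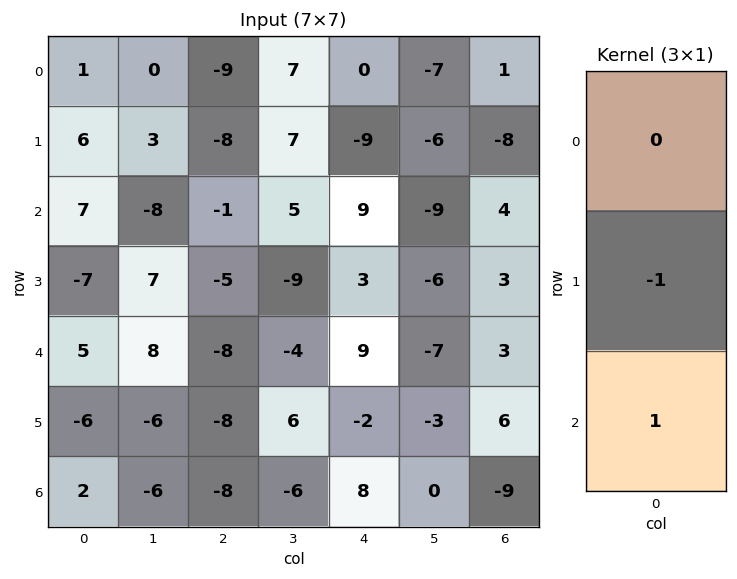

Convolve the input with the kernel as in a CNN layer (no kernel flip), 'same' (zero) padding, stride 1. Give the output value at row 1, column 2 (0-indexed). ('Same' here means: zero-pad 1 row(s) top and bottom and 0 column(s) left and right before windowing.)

The receptive field on the zero-padded input at this output position is [-9 / -8 / -1]. Elementwise product with the kernel and sum: -8·-1 + -1·1.

7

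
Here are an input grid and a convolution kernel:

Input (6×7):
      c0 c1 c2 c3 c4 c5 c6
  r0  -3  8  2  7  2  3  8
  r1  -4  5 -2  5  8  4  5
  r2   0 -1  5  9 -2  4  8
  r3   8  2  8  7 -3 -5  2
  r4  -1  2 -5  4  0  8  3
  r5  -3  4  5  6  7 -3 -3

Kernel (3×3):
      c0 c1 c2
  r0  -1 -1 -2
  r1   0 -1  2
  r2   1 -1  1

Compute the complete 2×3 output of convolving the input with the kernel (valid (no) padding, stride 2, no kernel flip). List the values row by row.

Output[0,0]: The receptive field on the input at this output position is [-3 8 2 / -4 5 -2 / 0 -1 5]. Elementwise product with the kernel and sum: -3·-1 + 8·-1 + 2·-2 + 5·-1 + -2·2 + 0·1 + -1·-1 + 5·1.

-12 -8 -13
-3 -32 -14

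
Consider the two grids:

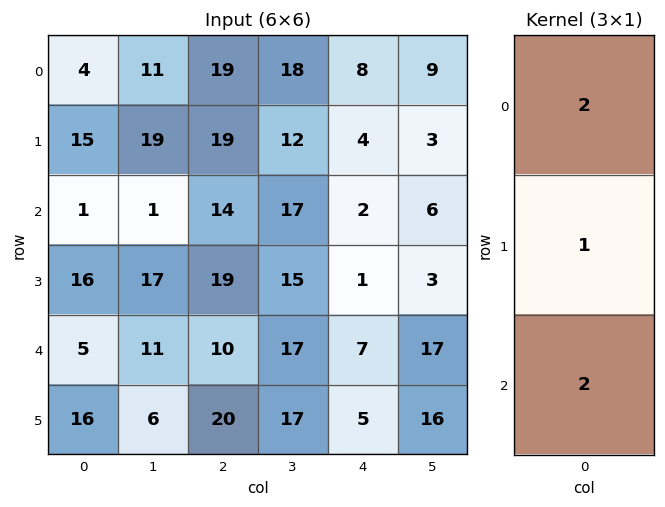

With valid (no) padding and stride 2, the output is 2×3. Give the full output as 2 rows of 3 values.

25 85 24
28 67 19

Output[0,0]: The receptive field on the input at this output position is [4 / 15 / 1]. Elementwise product with the kernel and sum: 4·2 + 15·1 + 1·2.
Output[0,1]: The receptive field on the input at this output position is [19 / 19 / 14]. Elementwise product with the kernel and sum: 19·2 + 19·1 + 14·2.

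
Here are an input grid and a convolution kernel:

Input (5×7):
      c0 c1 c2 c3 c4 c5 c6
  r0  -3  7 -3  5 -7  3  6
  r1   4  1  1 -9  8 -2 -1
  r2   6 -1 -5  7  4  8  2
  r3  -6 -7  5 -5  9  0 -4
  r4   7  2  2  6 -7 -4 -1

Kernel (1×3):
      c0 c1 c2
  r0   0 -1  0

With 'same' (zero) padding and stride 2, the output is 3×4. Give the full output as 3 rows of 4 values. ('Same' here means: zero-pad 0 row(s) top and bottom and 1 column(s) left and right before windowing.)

3 3 7 -6
-6 5 -4 -2
-7 -2 7 1

Output[0,0]: The receptive field on the zero-padded input at this output position is [0 -3 7]. Elementwise product with the kernel and sum: -3·-1.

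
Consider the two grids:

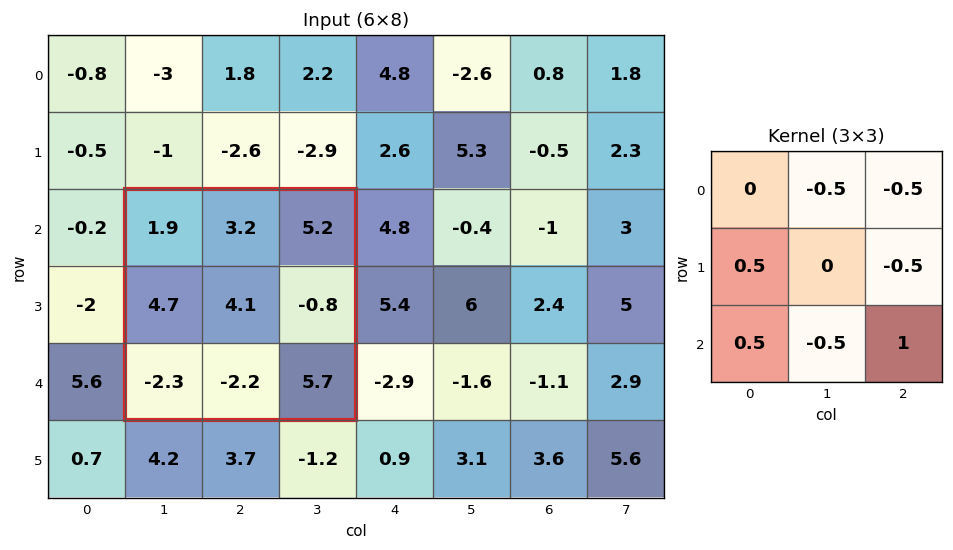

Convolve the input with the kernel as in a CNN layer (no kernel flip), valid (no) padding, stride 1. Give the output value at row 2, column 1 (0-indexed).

4.2

The receptive field on the input at this output position is [1.9 3.2 5.2 / 4.7 4.1 -0.8 / -2.3 -2.2 5.7]. Elementwise product with the kernel and sum: 3.2·-0.5 + 5.2·-0.5 + 4.7·0.5 + -0.8·-0.5 + -2.3·0.5 + -2.2·-0.5 + 5.7·1.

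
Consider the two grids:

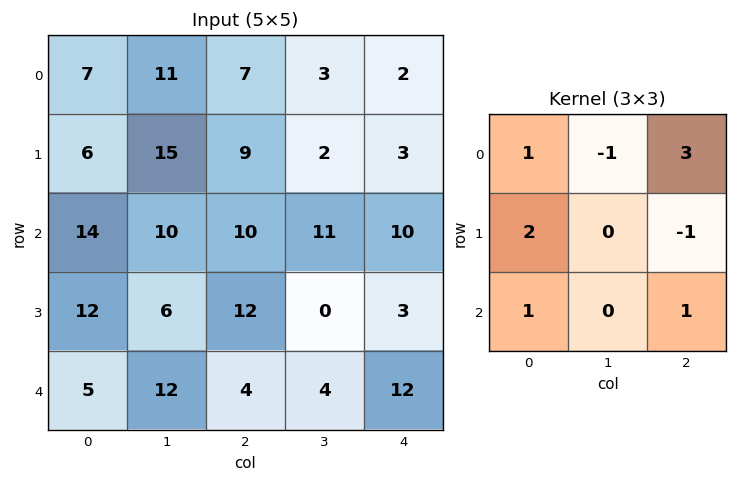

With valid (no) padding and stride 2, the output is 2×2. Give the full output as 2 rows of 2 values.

Output[0,0]: The receptive field on the input at this output position is [7 11 7 / 6 15 9 / 14 10 10]. Elementwise product with the kernel and sum: 7·1 + 11·-1 + 7·3 + 6·2 + 9·-1 + 14·1 + 10·1.

44 45
55 66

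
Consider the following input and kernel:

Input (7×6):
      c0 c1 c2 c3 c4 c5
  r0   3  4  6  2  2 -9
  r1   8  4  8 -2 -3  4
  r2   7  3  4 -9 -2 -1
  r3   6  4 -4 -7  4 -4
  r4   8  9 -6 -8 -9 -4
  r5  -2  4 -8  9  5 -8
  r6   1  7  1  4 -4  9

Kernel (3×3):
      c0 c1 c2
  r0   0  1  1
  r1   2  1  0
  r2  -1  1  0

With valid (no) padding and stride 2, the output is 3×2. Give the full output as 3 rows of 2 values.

Output[0,0]: The receptive field on the input at this output position is [3 4 6 / 8 4 8 / 7 3 4]. Elementwise product with the kernel and sum: 4·1 + 6·1 + 8·2 + 4·1 + 7·-1 + 3·1.
Output[0,1]: The receptive field on the input at this output position is [6 2 2 / 8 -2 -3 / 4 -9 -2]. Elementwise product with the kernel and sum: 2·1 + 2·1 + 8·2 + -2·1 + 4·-1 + -9·1.

26 5
24 -28
9 -21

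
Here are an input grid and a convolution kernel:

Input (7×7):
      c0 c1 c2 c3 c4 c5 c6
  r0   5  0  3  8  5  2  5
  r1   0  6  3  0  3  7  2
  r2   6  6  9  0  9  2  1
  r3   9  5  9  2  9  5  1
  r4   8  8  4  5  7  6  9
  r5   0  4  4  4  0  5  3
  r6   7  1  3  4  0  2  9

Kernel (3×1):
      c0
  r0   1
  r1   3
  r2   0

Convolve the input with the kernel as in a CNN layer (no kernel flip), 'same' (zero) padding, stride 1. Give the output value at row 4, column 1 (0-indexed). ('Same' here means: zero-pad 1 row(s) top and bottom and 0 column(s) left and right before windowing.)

The receptive field on the zero-padded input at this output position is [5 / 8 / 4]. Elementwise product with the kernel and sum: 5·1 + 8·3.

29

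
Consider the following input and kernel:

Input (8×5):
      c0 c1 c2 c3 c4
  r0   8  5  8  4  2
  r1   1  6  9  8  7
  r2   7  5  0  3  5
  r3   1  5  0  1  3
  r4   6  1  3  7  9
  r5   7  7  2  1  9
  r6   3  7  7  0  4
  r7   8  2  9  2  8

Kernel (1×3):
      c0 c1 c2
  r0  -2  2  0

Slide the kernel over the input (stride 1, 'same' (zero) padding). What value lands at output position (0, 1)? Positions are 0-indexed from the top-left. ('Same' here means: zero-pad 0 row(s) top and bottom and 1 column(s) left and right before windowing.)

The receptive field on the zero-padded input at this output position is [8 5 8]. Elementwise product with the kernel and sum: 8·-2 + 5·2.

-6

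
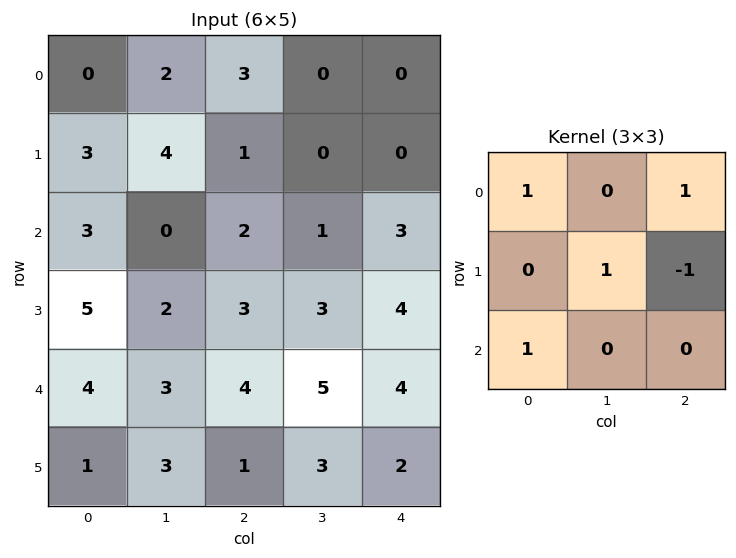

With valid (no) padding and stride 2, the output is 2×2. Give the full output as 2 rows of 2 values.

9 5
8 8

Output[0,0]: The receptive field on the input at this output position is [0 2 3 / 3 4 1 / 3 0 2]. Elementwise product with the kernel and sum: 0·1 + 3·1 + 4·1 + 1·-1 + 3·1.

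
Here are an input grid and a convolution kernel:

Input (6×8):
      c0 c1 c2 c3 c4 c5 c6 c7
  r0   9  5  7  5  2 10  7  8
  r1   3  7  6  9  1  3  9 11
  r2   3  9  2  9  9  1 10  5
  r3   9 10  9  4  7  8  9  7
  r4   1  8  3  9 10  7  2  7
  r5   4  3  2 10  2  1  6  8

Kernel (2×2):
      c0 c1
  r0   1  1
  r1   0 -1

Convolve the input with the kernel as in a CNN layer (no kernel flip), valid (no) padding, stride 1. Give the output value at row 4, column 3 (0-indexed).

17

The receptive field on the input at this output position is [9 10 / 10 2]. Elementwise product with the kernel and sum: 9·1 + 10·1 + 2·-1.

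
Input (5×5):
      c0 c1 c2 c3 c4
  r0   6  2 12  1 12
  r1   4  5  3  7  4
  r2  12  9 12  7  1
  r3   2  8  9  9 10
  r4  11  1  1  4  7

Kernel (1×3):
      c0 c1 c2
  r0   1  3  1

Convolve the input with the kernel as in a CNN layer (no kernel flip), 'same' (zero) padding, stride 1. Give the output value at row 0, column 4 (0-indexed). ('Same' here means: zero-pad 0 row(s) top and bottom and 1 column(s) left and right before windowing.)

The receptive field on the zero-padded input at this output position is [1 12 0]. Elementwise product with the kernel and sum: 1·1 + 12·3 + 0·1.

37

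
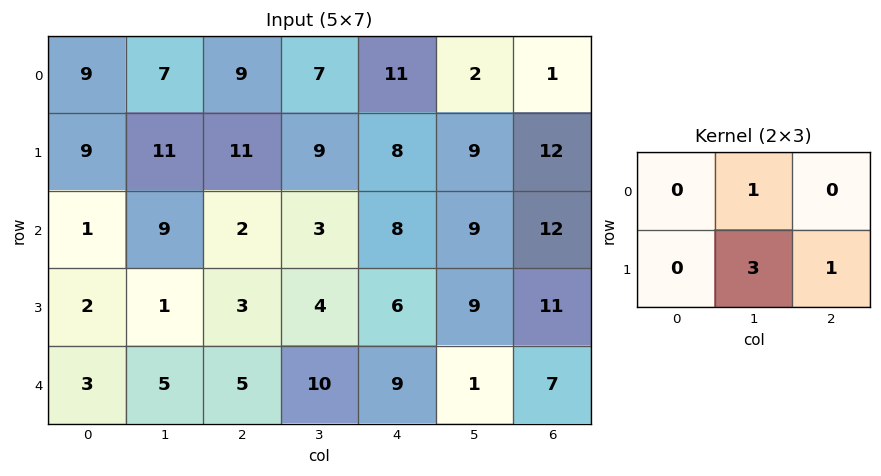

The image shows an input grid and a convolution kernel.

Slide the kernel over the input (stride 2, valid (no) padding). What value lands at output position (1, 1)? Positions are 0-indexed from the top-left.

The receptive field on the input at this output position is [2 3 8 / 3 4 6]. Elementwise product with the kernel and sum: 3·1 + 4·3 + 6·1.

21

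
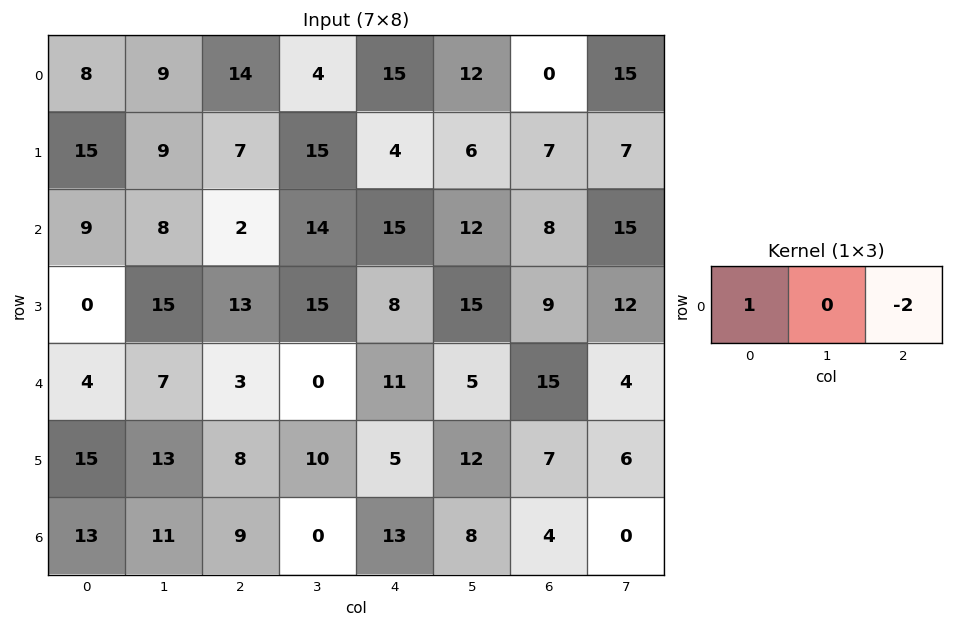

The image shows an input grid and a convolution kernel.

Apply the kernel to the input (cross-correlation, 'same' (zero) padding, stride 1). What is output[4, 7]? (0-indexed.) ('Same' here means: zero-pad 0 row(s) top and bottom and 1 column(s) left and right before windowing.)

15

The receptive field on the zero-padded input at this output position is [15 4 0]. Elementwise product with the kernel and sum: 15·1 + 0·-2.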